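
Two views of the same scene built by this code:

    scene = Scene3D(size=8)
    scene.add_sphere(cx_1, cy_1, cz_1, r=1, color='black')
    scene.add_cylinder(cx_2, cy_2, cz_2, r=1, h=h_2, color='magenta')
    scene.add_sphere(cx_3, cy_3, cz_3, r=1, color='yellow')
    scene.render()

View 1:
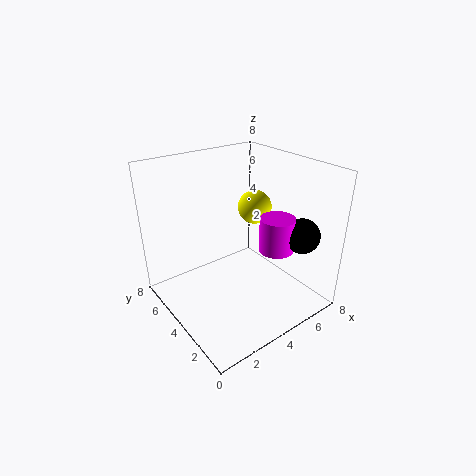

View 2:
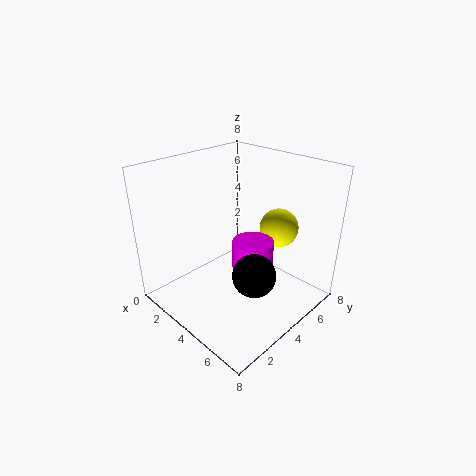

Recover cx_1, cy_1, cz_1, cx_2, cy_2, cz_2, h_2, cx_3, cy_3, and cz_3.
cx_1 = 7
cy_1 = 2
cz_1 = 4
cx_2 = 6
cy_2 = 3
cz_2 = 3
h_2 = 2
cx_3 = 6
cy_3 = 5
cz_3 = 5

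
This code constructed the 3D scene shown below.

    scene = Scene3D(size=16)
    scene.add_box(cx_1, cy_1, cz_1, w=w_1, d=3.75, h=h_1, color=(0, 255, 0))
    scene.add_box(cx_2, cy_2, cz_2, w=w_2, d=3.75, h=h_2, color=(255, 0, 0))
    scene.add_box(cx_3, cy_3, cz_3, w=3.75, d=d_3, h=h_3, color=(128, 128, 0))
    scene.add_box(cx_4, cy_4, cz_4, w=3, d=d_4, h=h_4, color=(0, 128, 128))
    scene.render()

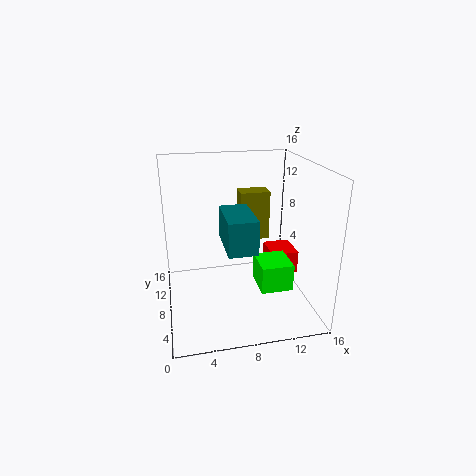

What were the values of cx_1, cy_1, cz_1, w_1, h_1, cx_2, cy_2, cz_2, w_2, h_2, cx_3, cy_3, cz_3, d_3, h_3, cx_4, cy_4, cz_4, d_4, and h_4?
cx_1 = 9.75, cy_1 = 4, cz_1 = 3, w_1 = 3.5, h_1 = 3, cx_2 = 12.25, cy_2 = 8.25, cz_2 = 2.5, w_2 = 3.25, h_2 = 2.75, cx_3 = 9.5, cy_3 = 13, cz_3 = 5.25, d_3 = 2.5, h_3 = 6.25, cx_4 = 6, cy_4 = 3, cz_4 = 8.25, d_4 = 5.5, h_4 = 3.5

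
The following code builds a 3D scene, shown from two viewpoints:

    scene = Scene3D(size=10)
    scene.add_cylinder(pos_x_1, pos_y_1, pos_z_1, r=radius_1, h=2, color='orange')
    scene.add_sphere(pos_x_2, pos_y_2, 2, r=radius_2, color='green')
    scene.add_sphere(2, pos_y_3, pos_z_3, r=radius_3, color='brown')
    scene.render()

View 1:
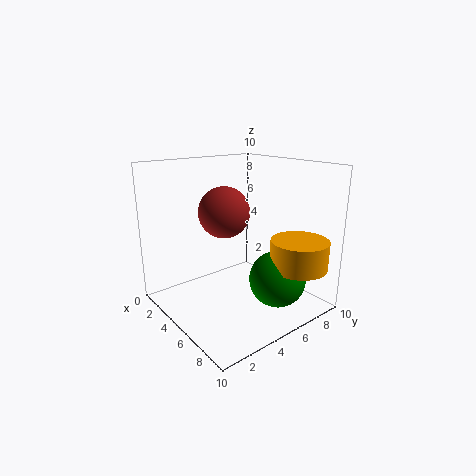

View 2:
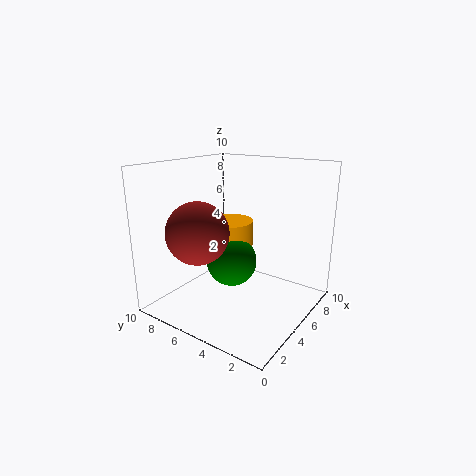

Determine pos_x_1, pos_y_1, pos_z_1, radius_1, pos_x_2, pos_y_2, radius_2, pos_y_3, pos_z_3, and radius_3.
pos_x_1 = 8
pos_y_1 = 8
pos_z_1 = 3
radius_1 = 2
pos_x_2 = 7
pos_y_2 = 7
radius_2 = 2
pos_y_3 = 6
pos_z_3 = 6
radius_3 = 2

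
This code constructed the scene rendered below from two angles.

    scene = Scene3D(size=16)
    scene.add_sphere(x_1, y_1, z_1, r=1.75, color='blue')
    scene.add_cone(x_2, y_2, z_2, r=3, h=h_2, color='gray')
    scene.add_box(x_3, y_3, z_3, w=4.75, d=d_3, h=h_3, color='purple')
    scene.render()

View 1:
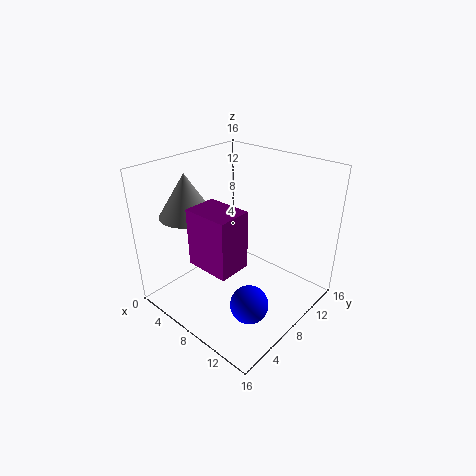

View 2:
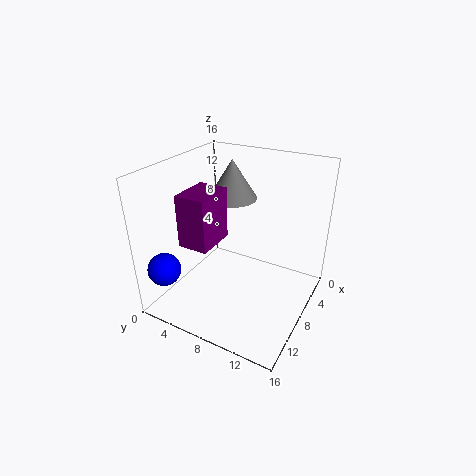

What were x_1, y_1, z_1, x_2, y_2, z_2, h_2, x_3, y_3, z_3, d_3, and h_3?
x_1 = 14.25, y_1 = 2.5, z_1 = 5.75, x_2 = 3.5, y_2 = 4.75, z_2 = 10.5, h_2 = 4.75, x_3 = 6.5, y_3 = 2.25, z_3 = 7, d_3 = 3.5, h_3 = 6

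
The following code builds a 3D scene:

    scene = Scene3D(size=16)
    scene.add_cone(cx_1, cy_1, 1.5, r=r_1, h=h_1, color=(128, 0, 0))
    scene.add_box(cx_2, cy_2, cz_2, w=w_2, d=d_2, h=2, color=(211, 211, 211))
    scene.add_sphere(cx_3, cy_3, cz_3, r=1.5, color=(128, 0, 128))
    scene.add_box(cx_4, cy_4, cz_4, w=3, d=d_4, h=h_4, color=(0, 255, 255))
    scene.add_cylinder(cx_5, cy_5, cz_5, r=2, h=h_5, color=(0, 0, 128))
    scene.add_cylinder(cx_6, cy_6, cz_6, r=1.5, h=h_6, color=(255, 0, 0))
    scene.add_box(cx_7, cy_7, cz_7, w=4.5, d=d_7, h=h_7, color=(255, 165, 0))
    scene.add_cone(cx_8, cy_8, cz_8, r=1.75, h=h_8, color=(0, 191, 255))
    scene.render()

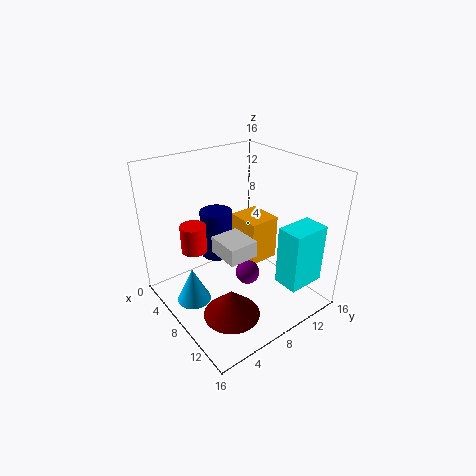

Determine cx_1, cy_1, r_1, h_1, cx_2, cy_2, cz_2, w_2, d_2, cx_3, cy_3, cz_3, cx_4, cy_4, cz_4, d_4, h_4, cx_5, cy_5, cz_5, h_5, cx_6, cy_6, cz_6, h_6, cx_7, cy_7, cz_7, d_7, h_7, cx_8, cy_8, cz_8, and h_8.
cx_1 = 11.5, cy_1 = 4.5, r_1 = 3, h_1 = 3, cx_2 = 5.25, cy_2 = 6.25, cz_2 = 5.5, w_2 = 4, d_2 = 3.5, cx_3 = 6.75, cy_3 = 10.5, cz_3 = 1.5, cx_4 = 10.75, cy_4 = 11.5, cz_4 = 2.25, d_4 = 4.5, h_4 = 7, cx_5 = 2.5, cy_5 = 8.75, cz_5 = 3, h_5 = 6, cx_6 = 3.75, cy_6 = 4.75, cz_6 = 5.5, h_6 = 3.25, cx_7 = 1.75, cy_7 = 11.75, cz_7 = 1.75, d_7 = 4, h_7 = 5.75, cx_8 = 8.5, cy_8 = 1.75, cz_8 = 3, h_8 = 3.75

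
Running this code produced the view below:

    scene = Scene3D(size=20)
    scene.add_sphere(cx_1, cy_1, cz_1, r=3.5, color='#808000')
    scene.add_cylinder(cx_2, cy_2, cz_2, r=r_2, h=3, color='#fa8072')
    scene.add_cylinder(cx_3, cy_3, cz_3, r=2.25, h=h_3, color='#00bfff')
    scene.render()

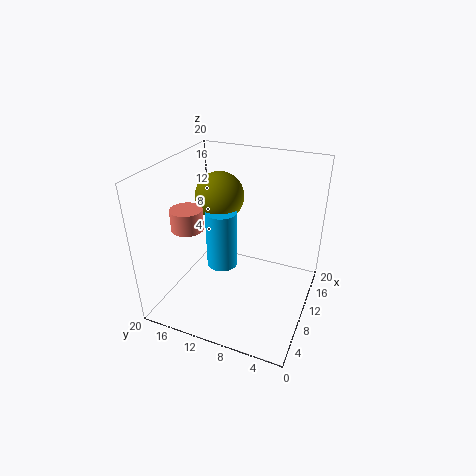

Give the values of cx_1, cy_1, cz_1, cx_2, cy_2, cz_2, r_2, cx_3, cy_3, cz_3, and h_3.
cx_1 = 12.75; cy_1 = 14; cz_1 = 14.5; cx_2 = 8; cy_2 = 16.75; cz_2 = 11; r_2 = 2.25; cx_3 = 10.5; cy_3 = 12.75; cz_3 = 4.75; h_3 = 8.5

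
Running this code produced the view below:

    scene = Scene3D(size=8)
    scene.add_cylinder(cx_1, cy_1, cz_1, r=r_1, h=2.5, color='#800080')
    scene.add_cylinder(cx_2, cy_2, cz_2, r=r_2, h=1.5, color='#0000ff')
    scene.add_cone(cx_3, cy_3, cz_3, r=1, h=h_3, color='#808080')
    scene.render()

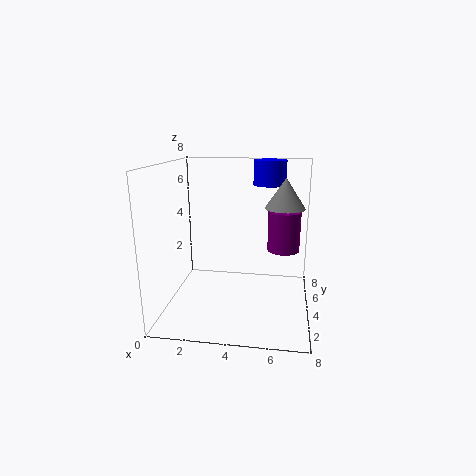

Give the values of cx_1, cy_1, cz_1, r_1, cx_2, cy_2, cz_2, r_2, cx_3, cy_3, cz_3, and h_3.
cx_1 = 6.5
cy_1 = 6.5
cz_1 = 2.5
r_1 = 1
cx_2 = 5.5
cy_2 = 7
cz_2 = 6.5
r_2 = 1
cx_3 = 6.5
cy_3 = 3
cz_3 = 6
h_3 = 1.5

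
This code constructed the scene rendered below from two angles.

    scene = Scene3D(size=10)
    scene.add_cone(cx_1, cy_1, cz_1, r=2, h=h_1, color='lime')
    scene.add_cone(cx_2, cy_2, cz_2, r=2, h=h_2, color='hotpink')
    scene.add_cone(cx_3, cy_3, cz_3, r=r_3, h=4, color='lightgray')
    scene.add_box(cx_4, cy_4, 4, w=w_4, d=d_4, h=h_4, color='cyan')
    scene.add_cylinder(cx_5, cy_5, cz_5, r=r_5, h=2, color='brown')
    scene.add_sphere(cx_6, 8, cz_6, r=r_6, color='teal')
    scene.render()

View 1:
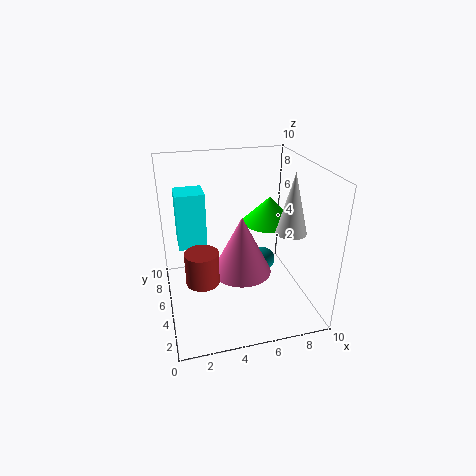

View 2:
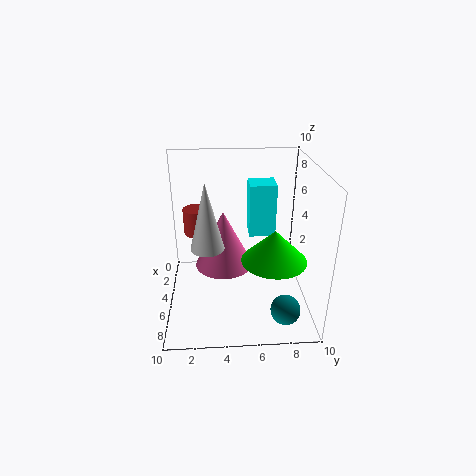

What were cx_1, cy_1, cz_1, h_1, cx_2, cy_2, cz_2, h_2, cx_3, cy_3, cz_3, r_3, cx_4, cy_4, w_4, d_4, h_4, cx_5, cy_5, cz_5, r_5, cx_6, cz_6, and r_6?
cx_1 = 8; cy_1 = 7; cz_1 = 5; h_1 = 2; cx_2 = 5; cy_2 = 4; cz_2 = 3; h_2 = 4; cx_3 = 8; cy_3 = 3; cz_3 = 6; r_3 = 1; cx_4 = 1; cy_4 = 6; w_4 = 2; d_4 = 2; h_4 = 4; cx_5 = 2; cy_5 = 2; cz_5 = 4; r_5 = 1; cx_6 = 8; cz_6 = 1; r_6 = 1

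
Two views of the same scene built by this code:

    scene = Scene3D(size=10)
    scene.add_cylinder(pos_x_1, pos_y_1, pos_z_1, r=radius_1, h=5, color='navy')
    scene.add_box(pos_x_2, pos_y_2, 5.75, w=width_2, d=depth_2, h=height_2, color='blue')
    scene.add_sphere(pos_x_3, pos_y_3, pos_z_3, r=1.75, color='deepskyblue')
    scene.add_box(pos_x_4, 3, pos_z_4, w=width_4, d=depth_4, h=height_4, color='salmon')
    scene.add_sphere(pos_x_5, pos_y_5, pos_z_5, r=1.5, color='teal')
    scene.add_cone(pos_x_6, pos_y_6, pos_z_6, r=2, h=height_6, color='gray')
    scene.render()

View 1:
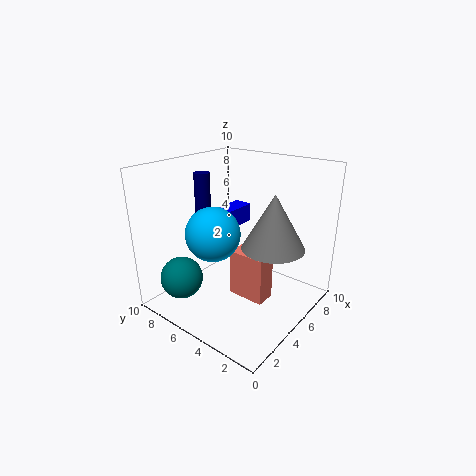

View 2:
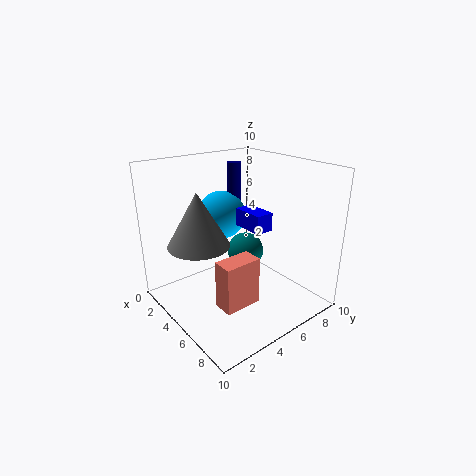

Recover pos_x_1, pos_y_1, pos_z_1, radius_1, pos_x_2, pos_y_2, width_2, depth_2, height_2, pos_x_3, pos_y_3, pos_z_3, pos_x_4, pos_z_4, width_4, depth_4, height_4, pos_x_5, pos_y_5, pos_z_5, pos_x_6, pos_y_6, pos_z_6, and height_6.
pos_x_1 = 3, pos_y_1 = 6.25, pos_z_1 = 4.75, radius_1 = 0.5, pos_x_2 = 4.5, pos_y_2 = 5.25, width_2 = 2.25, depth_2 = 1.25, height_2 = 1.25, pos_x_3 = 2.75, pos_y_3 = 5.25, pos_z_3 = 6, pos_x_4 = 5, pos_z_4 = 0.25, width_4 = 1.5, depth_4 = 2.75, height_4 = 3.5, pos_x_5 = 2.25, pos_y_5 = 8, pos_z_5 = 2, pos_x_6 = 4.75, pos_y_6 = 2, pos_z_6 = 5.25, height_6 = 3.5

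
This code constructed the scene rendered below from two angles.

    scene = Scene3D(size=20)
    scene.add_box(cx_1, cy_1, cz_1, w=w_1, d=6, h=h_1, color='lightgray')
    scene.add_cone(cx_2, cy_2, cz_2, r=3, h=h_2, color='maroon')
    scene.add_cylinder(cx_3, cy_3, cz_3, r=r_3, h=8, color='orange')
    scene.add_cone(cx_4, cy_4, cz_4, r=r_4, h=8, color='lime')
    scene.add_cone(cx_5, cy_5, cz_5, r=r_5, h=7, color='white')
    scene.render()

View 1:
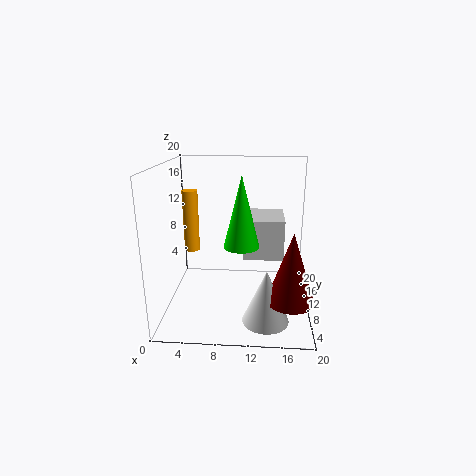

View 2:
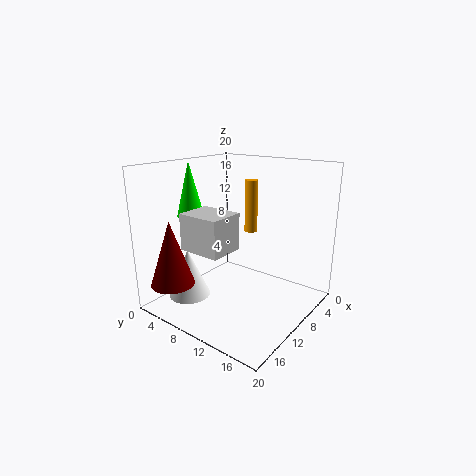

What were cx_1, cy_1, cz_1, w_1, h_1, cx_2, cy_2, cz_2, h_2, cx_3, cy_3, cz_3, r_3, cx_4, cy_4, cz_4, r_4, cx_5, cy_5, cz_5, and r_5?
cx_1 = 11, cy_1 = 5, cz_1 = 9, w_1 = 5, h_1 = 5, cx_2 = 17, cy_2 = 4, cz_2 = 4, h_2 = 9, cx_3 = 4, cy_3 = 8, cz_3 = 9, r_3 = 1, cx_4 = 11, cy_4 = 2, cz_4 = 12, r_4 = 2, cx_5 = 14, cy_5 = 4, cz_5 = 1, r_5 = 3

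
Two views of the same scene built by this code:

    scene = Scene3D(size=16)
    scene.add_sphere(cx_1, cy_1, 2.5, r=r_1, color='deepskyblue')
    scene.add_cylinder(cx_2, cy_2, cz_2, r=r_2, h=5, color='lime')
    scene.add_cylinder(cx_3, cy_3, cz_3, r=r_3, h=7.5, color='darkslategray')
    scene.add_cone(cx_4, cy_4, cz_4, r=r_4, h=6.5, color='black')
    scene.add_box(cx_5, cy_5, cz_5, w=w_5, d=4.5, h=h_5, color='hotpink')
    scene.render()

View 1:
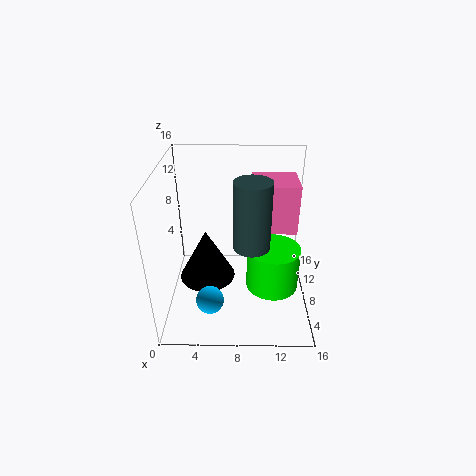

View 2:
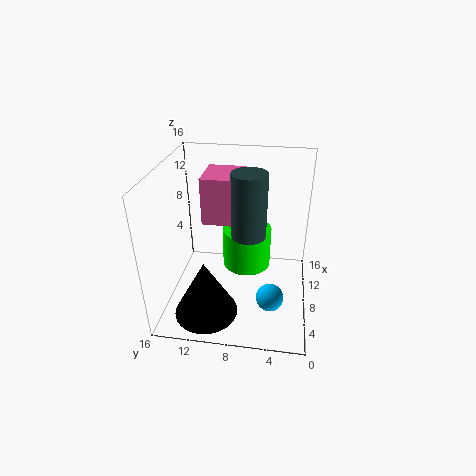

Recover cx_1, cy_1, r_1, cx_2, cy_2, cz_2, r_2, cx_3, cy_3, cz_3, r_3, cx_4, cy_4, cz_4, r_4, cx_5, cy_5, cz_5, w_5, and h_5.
cx_1 = 5, cy_1 = 4, r_1 = 1.5, cx_2 = 12, cy_2 = 7.5, cz_2 = 2, r_2 = 3, cx_3 = 9.5, cy_3 = 7, cz_3 = 7.5, r_3 = 2, cx_4 = 4, cy_4 = 11, cz_4 = 0.5, r_4 = 3.5, cx_5 = 9.5, cy_5 = 8, cz_5 = 8.5, w_5 = 5, h_5 = 5.5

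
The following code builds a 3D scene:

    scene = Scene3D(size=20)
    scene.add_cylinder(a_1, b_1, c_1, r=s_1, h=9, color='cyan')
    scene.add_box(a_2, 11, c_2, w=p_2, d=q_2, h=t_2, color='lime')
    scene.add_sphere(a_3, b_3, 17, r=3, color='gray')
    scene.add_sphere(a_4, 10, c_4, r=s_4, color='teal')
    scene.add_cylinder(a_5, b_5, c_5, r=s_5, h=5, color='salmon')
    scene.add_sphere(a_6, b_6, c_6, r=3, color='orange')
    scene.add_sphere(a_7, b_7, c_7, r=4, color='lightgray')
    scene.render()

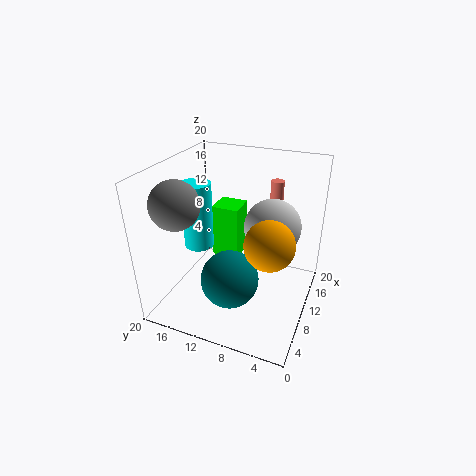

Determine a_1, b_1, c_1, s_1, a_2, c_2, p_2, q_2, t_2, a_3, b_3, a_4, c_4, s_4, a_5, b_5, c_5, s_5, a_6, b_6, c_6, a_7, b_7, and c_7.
a_1 = 8; b_1 = 15; c_1 = 9; s_1 = 2; a_2 = 12; c_2 = 5; p_2 = 4; q_2 = 4; t_2 = 8; a_3 = 3; b_3 = 15; a_4 = 7; c_4 = 5; s_4 = 4; a_5 = 18; b_5 = 7; c_5 = 11; s_5 = 1; a_6 = 5; b_6 = 4; c_6 = 13; a_7 = 13; b_7 = 6; c_7 = 11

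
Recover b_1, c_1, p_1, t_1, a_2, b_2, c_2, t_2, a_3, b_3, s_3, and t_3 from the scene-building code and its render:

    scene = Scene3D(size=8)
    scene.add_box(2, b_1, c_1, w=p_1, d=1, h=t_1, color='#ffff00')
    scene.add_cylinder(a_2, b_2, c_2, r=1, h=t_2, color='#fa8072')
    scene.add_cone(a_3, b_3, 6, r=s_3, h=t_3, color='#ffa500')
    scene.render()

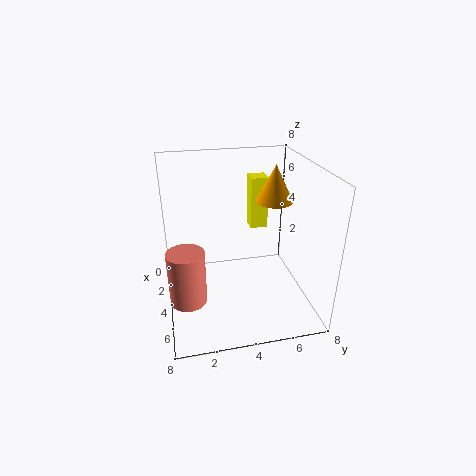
b_1 = 5, c_1 = 4, p_1 = 1, t_1 = 3, a_2 = 5, b_2 = 1, c_2 = 1, t_2 = 3, a_3 = 4, b_3 = 6, s_3 = 1, t_3 = 2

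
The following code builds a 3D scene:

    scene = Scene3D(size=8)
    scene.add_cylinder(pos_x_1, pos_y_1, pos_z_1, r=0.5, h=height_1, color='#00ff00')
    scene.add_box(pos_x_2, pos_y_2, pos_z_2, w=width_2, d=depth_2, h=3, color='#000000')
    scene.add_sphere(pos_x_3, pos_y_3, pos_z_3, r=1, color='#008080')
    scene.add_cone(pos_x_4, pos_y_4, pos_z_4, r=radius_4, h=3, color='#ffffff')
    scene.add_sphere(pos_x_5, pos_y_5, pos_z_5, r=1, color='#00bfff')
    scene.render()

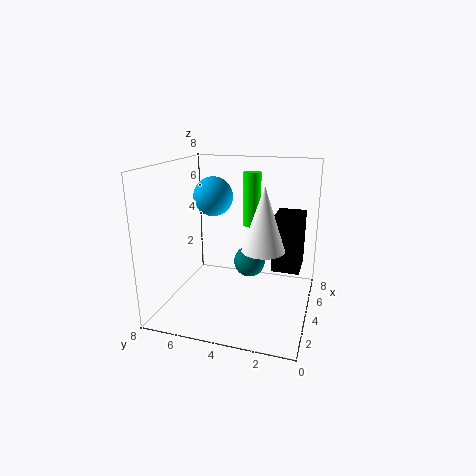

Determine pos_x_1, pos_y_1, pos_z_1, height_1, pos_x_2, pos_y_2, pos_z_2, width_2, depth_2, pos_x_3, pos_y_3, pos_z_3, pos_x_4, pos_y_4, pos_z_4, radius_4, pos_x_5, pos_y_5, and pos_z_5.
pos_x_1 = 5; pos_y_1 = 3.5; pos_z_1 = 4.5; height_1 = 3; pos_x_2 = 3.5; pos_y_2 = 0.5; pos_z_2 = 2.5; width_2 = 2; depth_2 = 1.5; pos_x_3 = 6.5; pos_y_3 = 4; pos_z_3 = 1.5; pos_x_4 = 1.5; pos_y_4 = 2; pos_z_4 = 4.5; radius_4 = 1; pos_x_5 = 3; pos_y_5 = 5; pos_z_5 = 6.5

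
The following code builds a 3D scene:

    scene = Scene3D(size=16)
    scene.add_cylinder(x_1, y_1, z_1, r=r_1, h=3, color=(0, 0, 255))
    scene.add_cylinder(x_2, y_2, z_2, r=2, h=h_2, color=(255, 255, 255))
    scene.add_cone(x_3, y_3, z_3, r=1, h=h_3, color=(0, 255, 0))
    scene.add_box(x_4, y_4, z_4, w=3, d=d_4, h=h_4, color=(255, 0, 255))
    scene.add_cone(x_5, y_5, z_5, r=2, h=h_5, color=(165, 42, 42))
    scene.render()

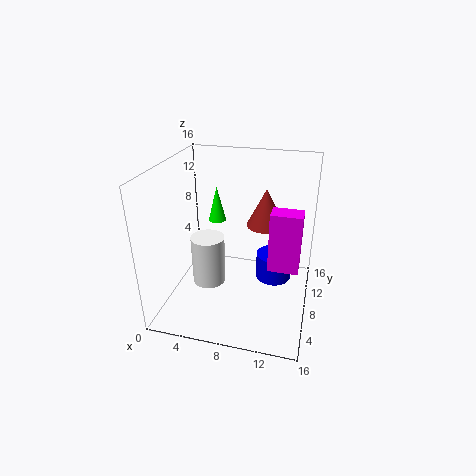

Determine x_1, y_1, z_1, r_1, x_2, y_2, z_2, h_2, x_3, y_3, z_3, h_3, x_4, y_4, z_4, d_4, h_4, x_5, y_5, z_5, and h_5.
x_1 = 12; y_1 = 9; z_1 = 3; r_1 = 2; x_2 = 4; y_2 = 9; z_2 = 1; h_2 = 6; x_3 = 5; y_3 = 10; z_3 = 9; h_3 = 4; x_4 = 12; y_4 = 4; z_4 = 7; d_4 = 2; h_4 = 6; x_5 = 11; y_5 = 8; z_5 = 10; h_5 = 4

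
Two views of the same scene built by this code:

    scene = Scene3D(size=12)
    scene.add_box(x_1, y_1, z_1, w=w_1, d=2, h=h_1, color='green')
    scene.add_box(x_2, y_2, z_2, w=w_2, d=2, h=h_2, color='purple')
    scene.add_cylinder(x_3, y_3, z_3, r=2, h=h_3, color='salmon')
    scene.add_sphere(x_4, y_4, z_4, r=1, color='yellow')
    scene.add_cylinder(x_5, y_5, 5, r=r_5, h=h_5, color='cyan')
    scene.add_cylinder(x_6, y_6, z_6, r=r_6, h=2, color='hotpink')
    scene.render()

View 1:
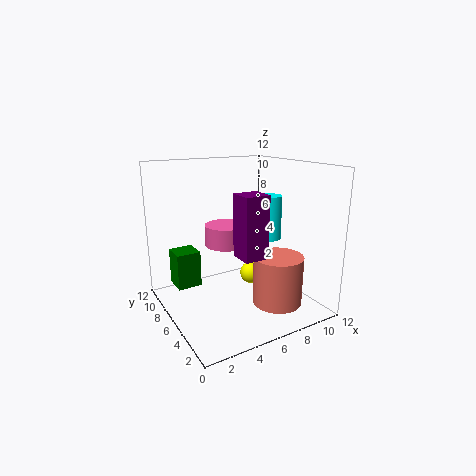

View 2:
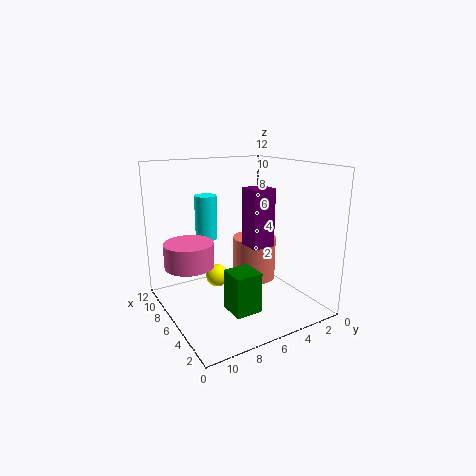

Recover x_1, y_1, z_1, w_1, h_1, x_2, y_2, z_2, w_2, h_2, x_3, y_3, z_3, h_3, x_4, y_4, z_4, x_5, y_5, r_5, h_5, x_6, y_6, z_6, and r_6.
x_1 = 1, y_1 = 7, z_1 = 2, w_1 = 2, h_1 = 3, x_2 = 5, y_2 = 3, z_2 = 5, w_2 = 2, h_2 = 5, x_3 = 8, y_3 = 3, z_3 = 1, h_3 = 4, x_4 = 8, y_4 = 7, z_4 = 2, x_5 = 10, y_5 = 7, r_5 = 1, h_5 = 4, x_6 = 7, y_6 = 10, z_6 = 4, r_6 = 2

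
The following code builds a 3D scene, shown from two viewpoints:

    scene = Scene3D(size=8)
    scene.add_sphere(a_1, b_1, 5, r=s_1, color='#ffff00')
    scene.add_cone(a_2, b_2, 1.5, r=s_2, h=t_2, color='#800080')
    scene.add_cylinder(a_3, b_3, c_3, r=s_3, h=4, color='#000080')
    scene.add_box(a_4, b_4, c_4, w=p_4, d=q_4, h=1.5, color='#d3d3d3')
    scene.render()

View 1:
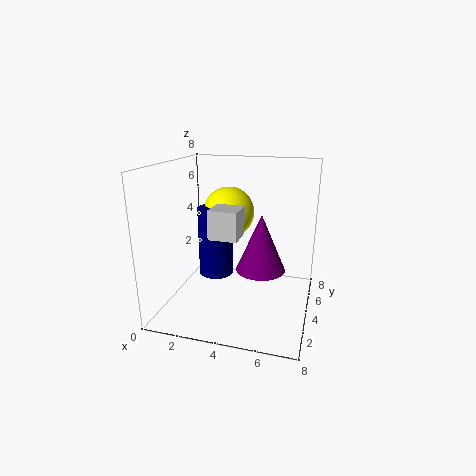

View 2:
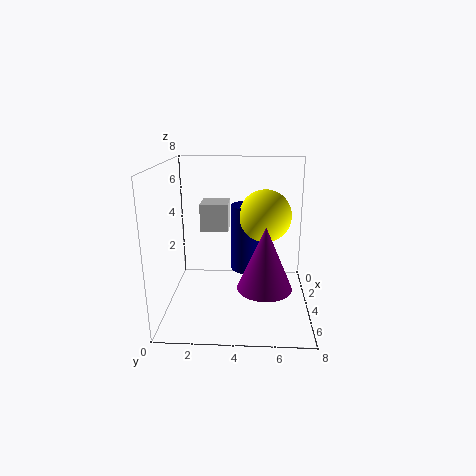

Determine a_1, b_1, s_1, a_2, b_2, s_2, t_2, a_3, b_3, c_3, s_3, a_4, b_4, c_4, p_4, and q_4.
a_1 = 3, b_1 = 5.5, s_1 = 1.5, a_2 = 5, b_2 = 5.5, s_2 = 1.5, t_2 = 3.5, a_3 = 2.5, b_3 = 4.5, c_3 = 1.5, s_3 = 1, a_4 = 3, b_4 = 2, c_4 = 4.5, p_4 = 1.5, q_4 = 1.5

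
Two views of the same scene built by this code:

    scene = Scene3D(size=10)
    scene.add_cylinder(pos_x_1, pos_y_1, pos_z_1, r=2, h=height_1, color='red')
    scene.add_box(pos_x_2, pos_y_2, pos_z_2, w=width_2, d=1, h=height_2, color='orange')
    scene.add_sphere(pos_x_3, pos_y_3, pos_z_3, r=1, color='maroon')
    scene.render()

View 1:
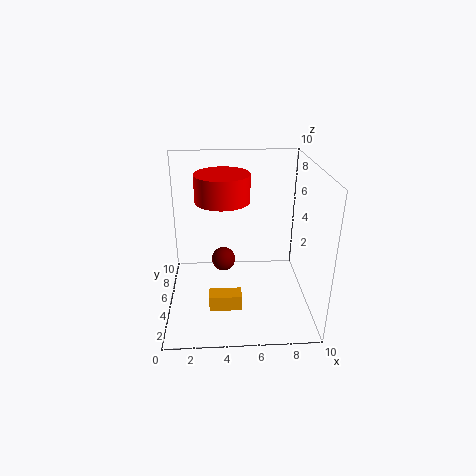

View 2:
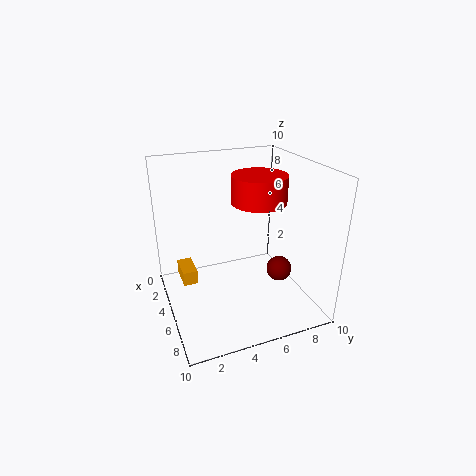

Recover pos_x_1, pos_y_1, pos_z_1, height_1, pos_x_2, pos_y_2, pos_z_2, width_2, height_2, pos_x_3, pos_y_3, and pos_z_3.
pos_x_1 = 4
pos_y_1 = 7
pos_z_1 = 7
height_1 = 2
pos_x_2 = 3
pos_y_2 = 1
pos_z_2 = 2
width_2 = 2
height_2 = 1
pos_x_3 = 4
pos_y_3 = 9
pos_z_3 = 1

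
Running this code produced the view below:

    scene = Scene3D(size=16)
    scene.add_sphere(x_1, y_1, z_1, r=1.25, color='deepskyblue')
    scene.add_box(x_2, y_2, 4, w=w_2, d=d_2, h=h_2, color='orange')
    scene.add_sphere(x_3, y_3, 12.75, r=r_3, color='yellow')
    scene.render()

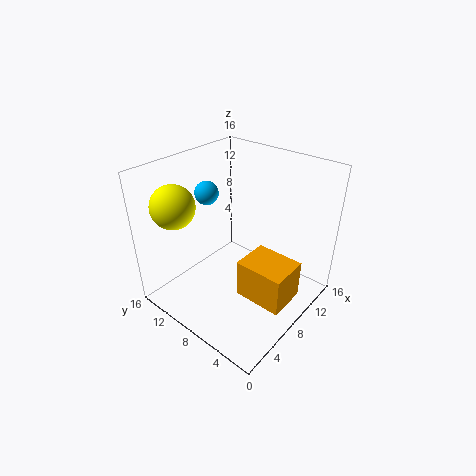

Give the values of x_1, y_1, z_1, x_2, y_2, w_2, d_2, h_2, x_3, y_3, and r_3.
x_1 = 6.25
y_1 = 10.75
z_1 = 13.25
x_2 = 4.5
y_2 = 0.25
w_2 = 4
d_2 = 5
h_2 = 4
x_3 = 2.5
y_3 = 11.75
r_3 = 2.25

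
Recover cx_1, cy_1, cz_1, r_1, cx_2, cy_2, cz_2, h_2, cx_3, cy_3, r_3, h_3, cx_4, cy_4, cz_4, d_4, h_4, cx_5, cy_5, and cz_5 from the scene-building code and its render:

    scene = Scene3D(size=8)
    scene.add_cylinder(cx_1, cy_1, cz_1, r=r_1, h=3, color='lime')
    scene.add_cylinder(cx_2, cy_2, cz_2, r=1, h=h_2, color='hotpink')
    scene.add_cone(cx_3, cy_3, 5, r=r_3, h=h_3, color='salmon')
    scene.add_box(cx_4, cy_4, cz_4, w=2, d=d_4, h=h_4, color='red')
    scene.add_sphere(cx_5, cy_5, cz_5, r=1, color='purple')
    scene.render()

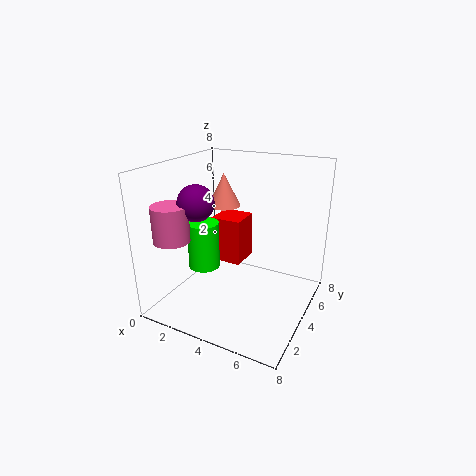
cx_1 = 1; cy_1 = 5; cz_1 = 1; r_1 = 1; cx_2 = 1; cy_2 = 2; cz_2 = 4; h_2 = 2; cx_3 = 2; cy_3 = 6; r_3 = 1; h_3 = 2; cx_4 = 1; cy_4 = 6; cz_4 = 1; d_4 = 2; h_4 = 3; cx_5 = 2; cy_5 = 3; cz_5 = 6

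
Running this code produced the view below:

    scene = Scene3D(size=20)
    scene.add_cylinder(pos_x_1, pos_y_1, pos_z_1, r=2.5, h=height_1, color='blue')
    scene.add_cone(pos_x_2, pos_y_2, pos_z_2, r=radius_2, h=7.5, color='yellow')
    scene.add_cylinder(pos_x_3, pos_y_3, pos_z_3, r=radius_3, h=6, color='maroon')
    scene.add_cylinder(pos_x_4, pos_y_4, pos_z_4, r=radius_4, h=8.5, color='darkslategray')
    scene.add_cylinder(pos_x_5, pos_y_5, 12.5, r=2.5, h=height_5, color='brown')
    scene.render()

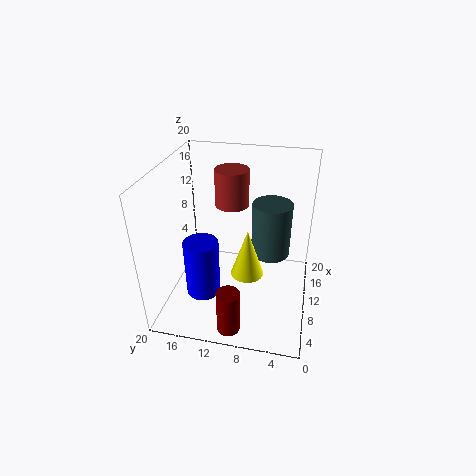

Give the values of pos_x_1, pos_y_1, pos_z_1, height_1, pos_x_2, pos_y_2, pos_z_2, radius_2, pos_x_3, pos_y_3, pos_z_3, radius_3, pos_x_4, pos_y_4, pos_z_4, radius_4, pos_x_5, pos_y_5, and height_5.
pos_x_1 = 8.5
pos_y_1 = 15
pos_z_1 = 1
height_1 = 8.5
pos_x_2 = 12
pos_y_2 = 9
pos_z_2 = 2.5
radius_2 = 2.5
pos_x_3 = 2
pos_y_3 = 9.5
pos_z_3 = 1
radius_3 = 1.5
pos_x_4 = 15.5
pos_y_4 = 6
pos_z_4 = 4.5
radius_4 = 3
pos_x_5 = 15
pos_y_5 = 12
height_5 = 5.5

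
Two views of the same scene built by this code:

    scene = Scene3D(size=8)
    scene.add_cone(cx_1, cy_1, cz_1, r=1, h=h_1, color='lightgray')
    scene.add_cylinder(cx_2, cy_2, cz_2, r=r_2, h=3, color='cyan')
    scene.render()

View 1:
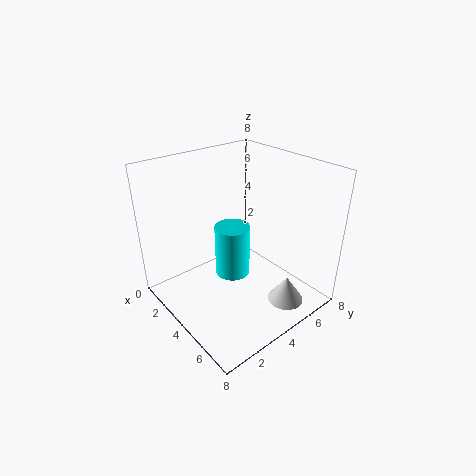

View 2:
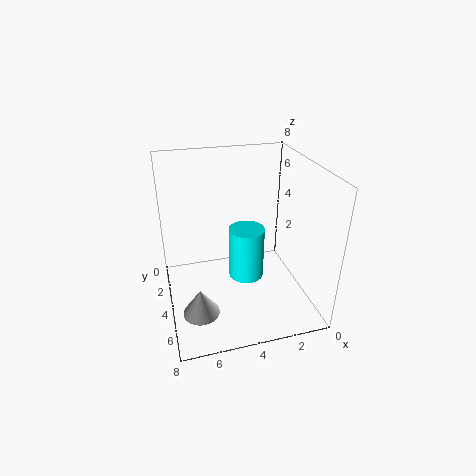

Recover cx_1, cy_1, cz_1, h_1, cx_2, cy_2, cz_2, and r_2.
cx_1 = 6.5, cy_1 = 5.5, cz_1 = 0.5, h_1 = 1.5, cx_2 = 3.5, cy_2 = 4, cz_2 = 1.5, r_2 = 1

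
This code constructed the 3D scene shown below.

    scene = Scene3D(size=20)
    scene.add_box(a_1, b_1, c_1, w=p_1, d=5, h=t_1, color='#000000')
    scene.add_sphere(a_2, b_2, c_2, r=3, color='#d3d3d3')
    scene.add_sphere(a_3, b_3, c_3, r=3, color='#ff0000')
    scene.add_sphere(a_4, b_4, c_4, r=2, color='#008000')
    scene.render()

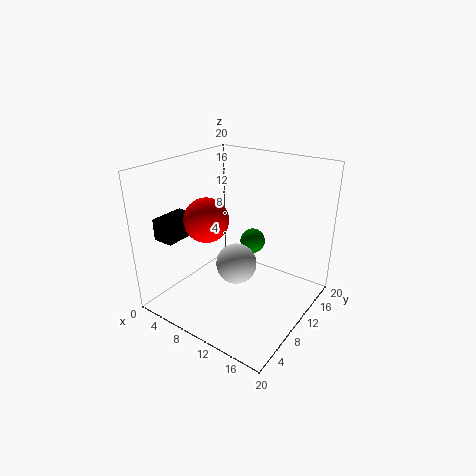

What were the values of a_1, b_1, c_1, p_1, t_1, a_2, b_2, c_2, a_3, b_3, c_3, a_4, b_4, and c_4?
a_1 = 1
b_1 = 3
c_1 = 10
p_1 = 3
t_1 = 3
a_2 = 9
b_2 = 11
c_2 = 5
a_3 = 7
b_3 = 7
c_3 = 13
a_4 = 8
b_4 = 17
c_4 = 6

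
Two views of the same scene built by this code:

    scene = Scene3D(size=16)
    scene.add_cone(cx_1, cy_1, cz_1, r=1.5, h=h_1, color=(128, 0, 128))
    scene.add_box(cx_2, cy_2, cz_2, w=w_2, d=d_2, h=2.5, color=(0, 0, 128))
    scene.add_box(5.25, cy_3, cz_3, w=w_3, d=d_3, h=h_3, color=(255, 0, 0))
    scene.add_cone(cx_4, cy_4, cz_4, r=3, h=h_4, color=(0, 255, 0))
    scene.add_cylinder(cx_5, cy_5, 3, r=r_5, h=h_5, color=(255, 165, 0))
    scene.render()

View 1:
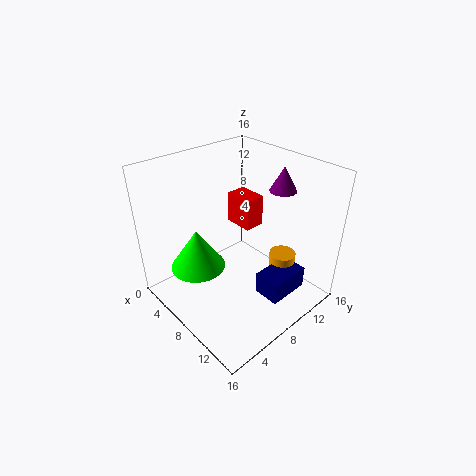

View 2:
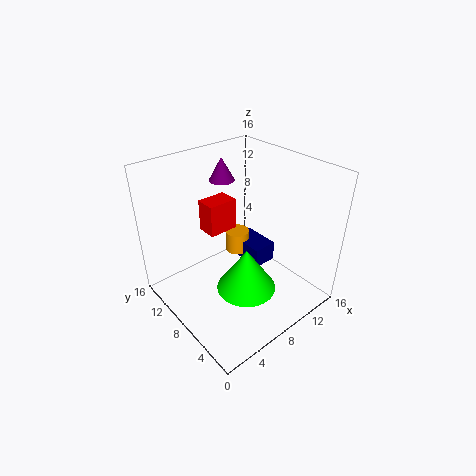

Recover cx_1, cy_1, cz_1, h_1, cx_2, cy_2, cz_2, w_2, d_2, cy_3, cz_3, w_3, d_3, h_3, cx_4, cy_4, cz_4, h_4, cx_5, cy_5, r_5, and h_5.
cx_1 = 9.75; cy_1 = 13; cz_1 = 12.75; h_1 = 2.75; cx_2 = 11; cy_2 = 8; cz_2 = 2.25; w_2 = 3; d_2 = 4.75; cy_3 = 9; cz_3 = 8.75; w_3 = 3.25; d_3 = 2.25; h_3 = 3.5; cx_4 = 5.75; cy_4 = 4; cz_4 = 5; h_4 = 4.5; cx_5 = 11.25; cy_5 = 12; r_5 = 1.5; h_5 = 2.75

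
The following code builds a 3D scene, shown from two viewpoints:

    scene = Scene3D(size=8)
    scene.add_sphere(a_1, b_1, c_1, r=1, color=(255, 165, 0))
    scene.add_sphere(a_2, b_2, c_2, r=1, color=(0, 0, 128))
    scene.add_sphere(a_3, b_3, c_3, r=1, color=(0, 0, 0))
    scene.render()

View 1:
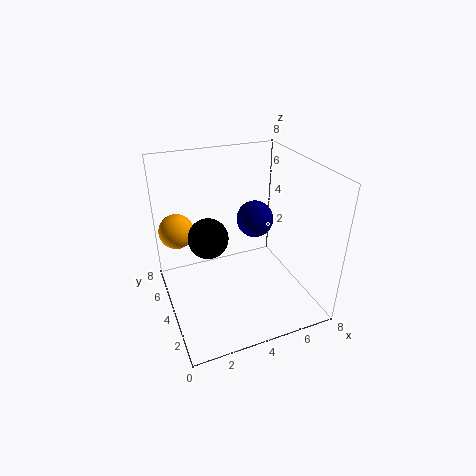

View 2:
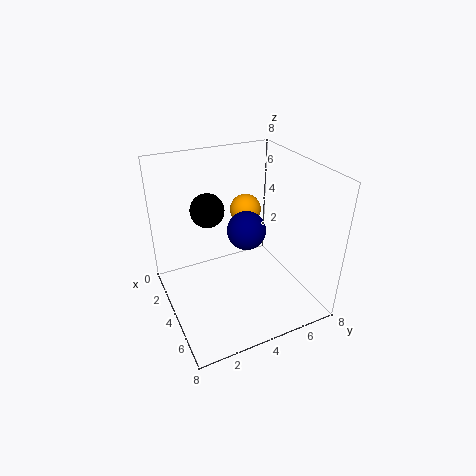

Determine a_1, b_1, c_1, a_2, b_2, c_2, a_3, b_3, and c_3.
a_1 = 1
b_1 = 6
c_1 = 4
a_2 = 5
b_2 = 4
c_2 = 5
a_3 = 2
b_3 = 3
c_3 = 5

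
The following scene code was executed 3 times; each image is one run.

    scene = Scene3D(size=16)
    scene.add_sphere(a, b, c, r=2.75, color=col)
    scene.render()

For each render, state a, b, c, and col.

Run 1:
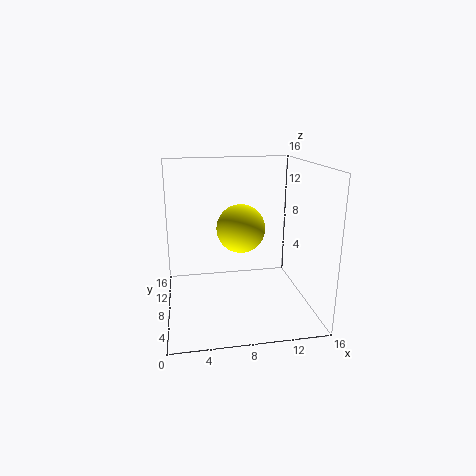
a = 8.5
b = 9
c = 8.75
col = 'yellow'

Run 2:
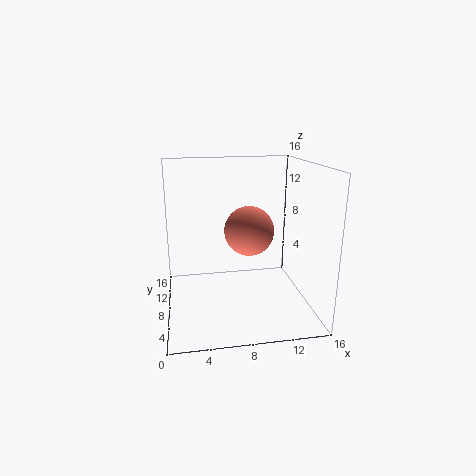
a = 9.25
b = 8
c = 8.75
col = 'salmon'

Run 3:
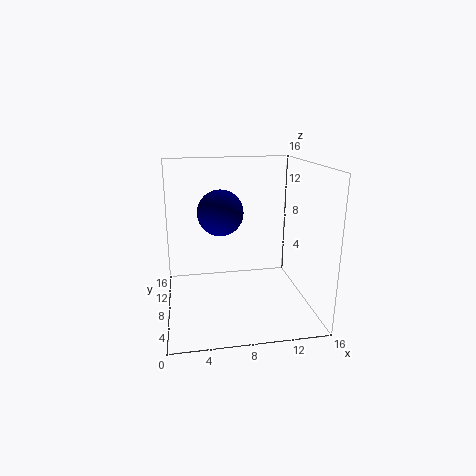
a = 6.5
b = 11.5
c = 10
col = 'navy'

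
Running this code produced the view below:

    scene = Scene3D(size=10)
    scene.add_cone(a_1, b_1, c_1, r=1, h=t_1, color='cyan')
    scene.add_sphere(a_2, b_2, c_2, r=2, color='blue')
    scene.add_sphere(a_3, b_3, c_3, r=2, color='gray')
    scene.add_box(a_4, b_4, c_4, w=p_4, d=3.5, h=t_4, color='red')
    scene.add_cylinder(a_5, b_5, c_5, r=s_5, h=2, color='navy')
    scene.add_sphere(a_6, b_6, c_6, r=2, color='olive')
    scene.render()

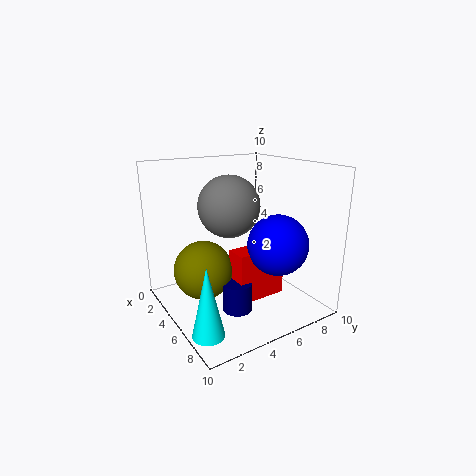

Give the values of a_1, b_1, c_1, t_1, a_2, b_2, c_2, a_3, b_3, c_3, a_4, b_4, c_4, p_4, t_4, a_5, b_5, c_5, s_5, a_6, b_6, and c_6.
a_1 = 8
b_1 = 1
c_1 = 0.5
t_1 = 4.5
a_2 = 7.5
b_2 = 6.5
c_2 = 5
a_3 = 5.5
b_3 = 4
c_3 = 7.5
a_4 = 5.5
b_4 = 4
c_4 = 1
p_4 = 1.5
t_4 = 3.5
a_5 = 6.5
b_5 = 4
c_5 = 0.5
s_5 = 1
a_6 = 4.5
b_6 = 2.5
c_6 = 3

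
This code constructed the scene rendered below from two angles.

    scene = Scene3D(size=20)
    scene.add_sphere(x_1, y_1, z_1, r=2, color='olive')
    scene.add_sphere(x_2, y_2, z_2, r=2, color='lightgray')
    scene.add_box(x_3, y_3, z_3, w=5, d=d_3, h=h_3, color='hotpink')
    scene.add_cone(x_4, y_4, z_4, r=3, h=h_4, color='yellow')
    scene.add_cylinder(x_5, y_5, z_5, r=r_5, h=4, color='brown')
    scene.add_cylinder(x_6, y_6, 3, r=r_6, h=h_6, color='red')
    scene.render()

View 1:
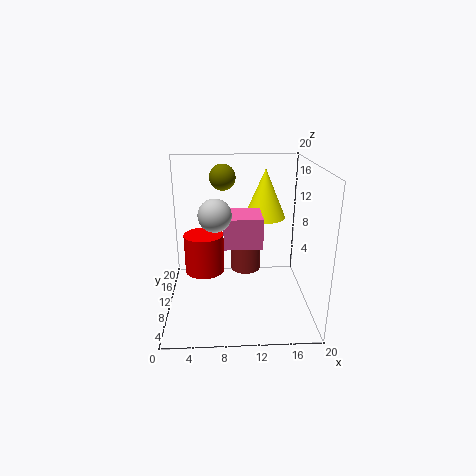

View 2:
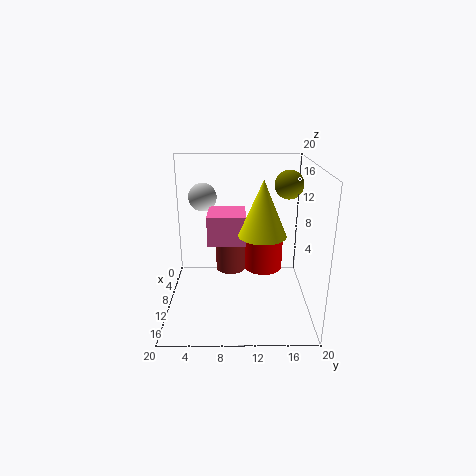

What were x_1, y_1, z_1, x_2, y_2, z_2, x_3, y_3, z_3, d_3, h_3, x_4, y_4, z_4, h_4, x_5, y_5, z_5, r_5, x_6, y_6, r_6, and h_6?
x_1 = 8
y_1 = 17
z_1 = 17
x_2 = 7
y_2 = 5
z_2 = 15
x_3 = 8
y_3 = 6
z_3 = 10
d_3 = 5
h_3 = 4
x_4 = 14
y_4 = 13
z_4 = 12
h_4 = 7
x_5 = 11
y_5 = 9
z_5 = 6
r_5 = 2
x_6 = 5
y_6 = 14
r_6 = 3
h_6 = 6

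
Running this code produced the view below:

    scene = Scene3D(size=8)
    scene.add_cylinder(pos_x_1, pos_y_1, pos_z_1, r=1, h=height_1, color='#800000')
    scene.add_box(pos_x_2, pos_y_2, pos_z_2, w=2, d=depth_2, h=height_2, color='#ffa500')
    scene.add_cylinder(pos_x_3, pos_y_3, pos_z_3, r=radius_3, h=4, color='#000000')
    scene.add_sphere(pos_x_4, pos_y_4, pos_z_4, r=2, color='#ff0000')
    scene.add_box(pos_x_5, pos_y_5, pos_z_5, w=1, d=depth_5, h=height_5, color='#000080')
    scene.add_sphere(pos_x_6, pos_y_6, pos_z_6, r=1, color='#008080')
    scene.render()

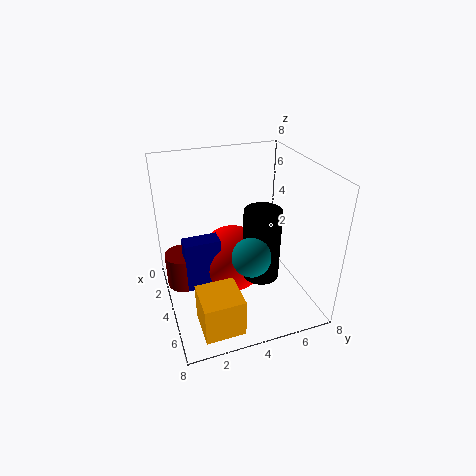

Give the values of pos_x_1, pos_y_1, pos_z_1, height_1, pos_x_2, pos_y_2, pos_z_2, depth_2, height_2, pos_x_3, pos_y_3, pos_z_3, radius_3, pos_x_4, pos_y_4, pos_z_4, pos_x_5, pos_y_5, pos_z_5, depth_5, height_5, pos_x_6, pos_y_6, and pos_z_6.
pos_x_1 = 3; pos_y_1 = 1; pos_z_1 = 1; height_1 = 2; pos_x_2 = 6; pos_y_2 = 1; pos_z_2 = 1; depth_2 = 2; height_2 = 2; pos_x_3 = 5; pos_y_3 = 5; pos_z_3 = 2; radius_3 = 1; pos_x_4 = 3; pos_y_4 = 4; pos_z_4 = 2; pos_x_5 = 3; pos_y_5 = 1; pos_z_5 = 1; depth_5 = 2; height_5 = 3; pos_x_6 = 6; pos_y_6 = 4; pos_z_6 = 4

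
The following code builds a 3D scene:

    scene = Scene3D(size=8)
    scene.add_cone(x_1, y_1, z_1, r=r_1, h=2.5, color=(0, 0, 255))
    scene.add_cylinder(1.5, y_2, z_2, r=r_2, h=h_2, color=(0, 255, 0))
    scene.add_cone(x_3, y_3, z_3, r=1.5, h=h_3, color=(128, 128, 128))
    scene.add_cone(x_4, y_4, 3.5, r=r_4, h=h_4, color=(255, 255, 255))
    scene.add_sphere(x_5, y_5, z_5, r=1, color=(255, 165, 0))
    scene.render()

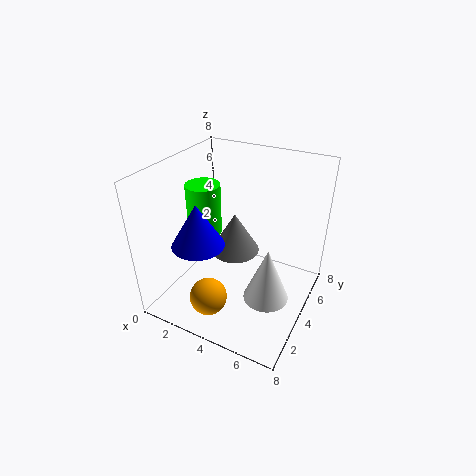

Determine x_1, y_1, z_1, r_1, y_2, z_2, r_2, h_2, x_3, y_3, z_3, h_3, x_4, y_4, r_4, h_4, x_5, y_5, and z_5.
x_1 = 2; y_1 = 3; z_1 = 3.5; r_1 = 1.5; y_2 = 4.5; z_2 = 3.5; r_2 = 1; h_2 = 3; x_3 = 3; y_3 = 5.5; z_3 = 2; h_3 = 2.5; x_4 = 7; y_4 = 1; r_4 = 1; h_4 = 2.5; x_5 = 3.5; y_5 = 1.5; z_5 = 1.5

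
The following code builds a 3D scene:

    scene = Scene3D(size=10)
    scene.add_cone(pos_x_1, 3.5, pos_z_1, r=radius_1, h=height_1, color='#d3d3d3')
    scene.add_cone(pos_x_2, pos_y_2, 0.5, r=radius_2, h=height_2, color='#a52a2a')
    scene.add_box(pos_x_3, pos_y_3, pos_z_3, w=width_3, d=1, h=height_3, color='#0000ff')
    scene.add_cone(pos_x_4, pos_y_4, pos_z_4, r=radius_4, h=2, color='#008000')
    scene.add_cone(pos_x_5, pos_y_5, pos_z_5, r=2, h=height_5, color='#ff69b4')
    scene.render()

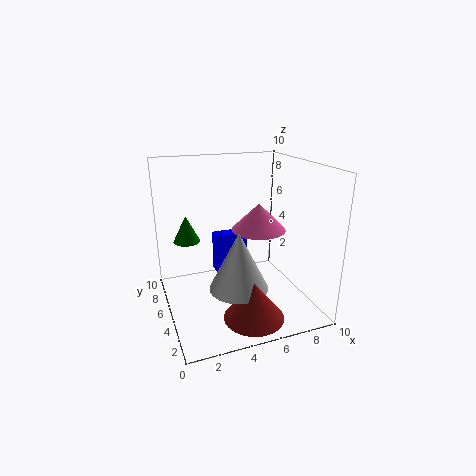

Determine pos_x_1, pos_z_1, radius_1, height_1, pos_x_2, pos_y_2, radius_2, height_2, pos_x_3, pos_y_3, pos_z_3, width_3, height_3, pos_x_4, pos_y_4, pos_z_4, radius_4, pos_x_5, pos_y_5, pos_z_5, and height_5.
pos_x_1 = 4.5; pos_z_1 = 2; radius_1 = 2; height_1 = 4; pos_x_2 = 5; pos_y_2 = 2; radius_2 = 2; height_2 = 2.5; pos_x_3 = 4; pos_y_3 = 7; pos_z_3 = 1.5; width_3 = 2.5; height_3 = 3; pos_x_4 = 2; pos_y_4 = 8; pos_z_4 = 4; radius_4 = 1; pos_x_5 = 7; pos_y_5 = 6; pos_z_5 = 5; height_5 = 2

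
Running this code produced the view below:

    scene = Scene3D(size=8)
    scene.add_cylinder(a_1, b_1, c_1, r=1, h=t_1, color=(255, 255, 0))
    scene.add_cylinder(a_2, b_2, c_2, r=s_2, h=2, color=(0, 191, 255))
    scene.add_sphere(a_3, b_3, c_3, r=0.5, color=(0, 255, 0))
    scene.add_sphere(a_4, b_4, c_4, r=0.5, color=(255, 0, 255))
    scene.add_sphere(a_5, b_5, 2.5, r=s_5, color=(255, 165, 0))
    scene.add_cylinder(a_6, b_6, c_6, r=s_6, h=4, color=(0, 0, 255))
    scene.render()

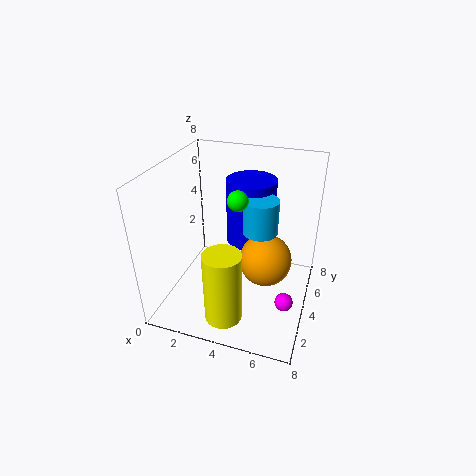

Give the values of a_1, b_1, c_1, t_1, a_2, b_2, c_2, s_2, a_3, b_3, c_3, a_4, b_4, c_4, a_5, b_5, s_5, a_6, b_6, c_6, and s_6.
a_1 = 4
b_1 = 1.5
c_1 = 0.5
t_1 = 4
a_2 = 5
b_2 = 5
c_2 = 4
s_2 = 1
a_3 = 4.5
b_3 = 2.5
c_3 = 7
a_4 = 7
b_4 = 3
c_4 = 1
a_5 = 5.5
b_5 = 4.5
s_5 = 1.5
a_6 = 4
b_6 = 6.5
c_6 = 2.5
s_6 = 1.5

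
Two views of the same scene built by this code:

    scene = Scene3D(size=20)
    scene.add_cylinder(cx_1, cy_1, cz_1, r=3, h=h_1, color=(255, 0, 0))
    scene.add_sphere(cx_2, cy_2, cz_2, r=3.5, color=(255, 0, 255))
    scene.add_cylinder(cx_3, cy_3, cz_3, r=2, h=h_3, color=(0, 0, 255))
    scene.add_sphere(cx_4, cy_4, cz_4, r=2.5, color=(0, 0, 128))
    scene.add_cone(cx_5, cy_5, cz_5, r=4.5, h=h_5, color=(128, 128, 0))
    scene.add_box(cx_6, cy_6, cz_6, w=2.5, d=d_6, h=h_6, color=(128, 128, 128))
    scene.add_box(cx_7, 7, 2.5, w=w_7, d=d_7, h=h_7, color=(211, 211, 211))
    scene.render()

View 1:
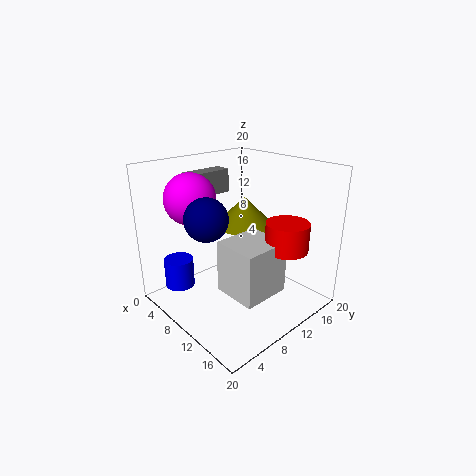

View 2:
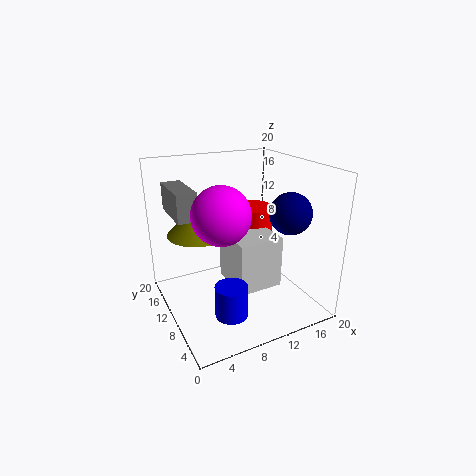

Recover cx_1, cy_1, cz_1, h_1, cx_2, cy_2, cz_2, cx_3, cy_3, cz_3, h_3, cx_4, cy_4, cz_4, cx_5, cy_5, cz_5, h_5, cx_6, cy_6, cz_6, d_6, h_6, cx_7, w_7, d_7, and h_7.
cx_1 = 15, cy_1 = 14.5, cz_1 = 8.5, h_1 = 4, cx_2 = 5.5, cy_2 = 5.5, cz_2 = 15.5, cx_3 = 5.5, cy_3 = 3, cz_3 = 3.5, h_3 = 4, cx_4 = 13, cy_4 = 2.5, cz_4 = 15.5, cx_5 = 6, cy_5 = 15, cz_5 = 9.5, h_5 = 4.5, cx_6 = 1, cy_6 = 7.5, cz_6 = 14.5, d_6 = 6.5, h_6 = 3.5, cx_7 = 9, w_7 = 6.5, d_7 = 7, h_7 = 7.5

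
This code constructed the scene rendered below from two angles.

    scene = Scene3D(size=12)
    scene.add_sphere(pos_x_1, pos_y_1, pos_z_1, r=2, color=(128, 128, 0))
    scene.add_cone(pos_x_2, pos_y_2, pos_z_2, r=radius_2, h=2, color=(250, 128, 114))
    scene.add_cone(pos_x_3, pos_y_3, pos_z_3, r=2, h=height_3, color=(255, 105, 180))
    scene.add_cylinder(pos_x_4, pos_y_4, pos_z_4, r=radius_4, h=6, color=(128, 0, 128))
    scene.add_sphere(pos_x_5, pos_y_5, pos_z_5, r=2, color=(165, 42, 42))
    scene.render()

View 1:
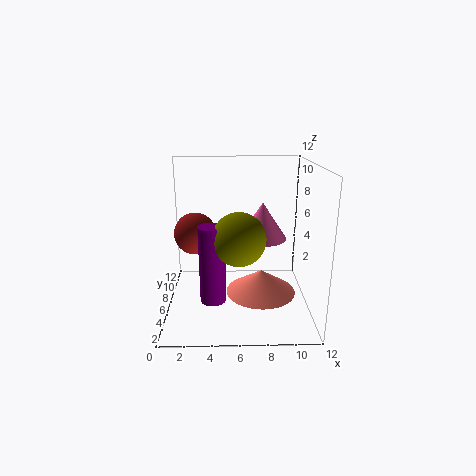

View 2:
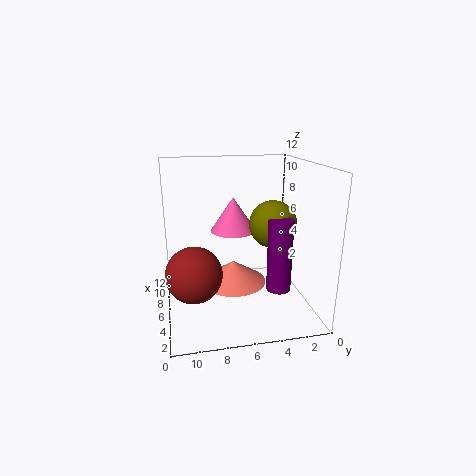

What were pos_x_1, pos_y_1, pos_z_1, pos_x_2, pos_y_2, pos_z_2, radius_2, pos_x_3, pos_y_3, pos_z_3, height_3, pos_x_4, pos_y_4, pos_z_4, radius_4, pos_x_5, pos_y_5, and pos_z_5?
pos_x_1 = 6
pos_y_1 = 3
pos_z_1 = 7
pos_x_2 = 8
pos_y_2 = 6
pos_z_2 = 1
radius_2 = 3
pos_x_3 = 8
pos_y_3 = 6
pos_z_3 = 6
height_3 = 3
pos_x_4 = 4
pos_y_4 = 3
pos_z_4 = 2
radius_4 = 1
pos_x_5 = 2
pos_y_5 = 10
pos_z_5 = 5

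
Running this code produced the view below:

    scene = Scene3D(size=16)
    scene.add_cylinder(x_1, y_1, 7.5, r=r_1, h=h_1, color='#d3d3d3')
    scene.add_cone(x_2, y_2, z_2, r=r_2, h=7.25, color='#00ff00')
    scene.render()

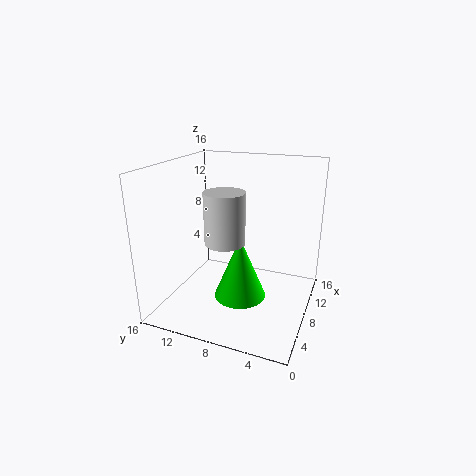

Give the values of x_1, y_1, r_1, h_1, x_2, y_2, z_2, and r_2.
x_1 = 7.25, y_1 = 9.25, r_1 = 2.25, h_1 = 5.75, x_2 = 8, y_2 = 7.75, z_2 = 0.75, r_2 = 3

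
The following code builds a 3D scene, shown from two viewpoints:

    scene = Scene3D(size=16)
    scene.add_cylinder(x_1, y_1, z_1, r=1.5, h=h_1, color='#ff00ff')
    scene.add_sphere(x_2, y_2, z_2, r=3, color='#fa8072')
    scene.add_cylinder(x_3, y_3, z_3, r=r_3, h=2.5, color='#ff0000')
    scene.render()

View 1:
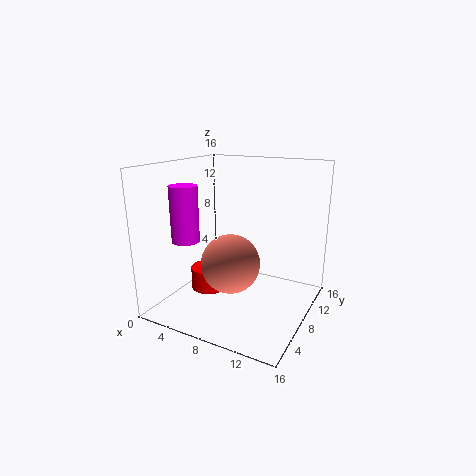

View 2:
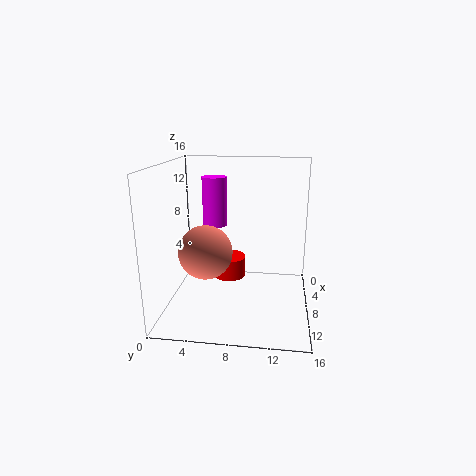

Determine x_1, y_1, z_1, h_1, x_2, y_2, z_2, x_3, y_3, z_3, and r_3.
x_1 = 3.5; y_1 = 4.5; z_1 = 8; h_1 = 6; x_2 = 9; y_2 = 4.5; z_2 = 6.5; x_3 = 5; y_3 = 6.5; z_3 = 2; r_3 = 2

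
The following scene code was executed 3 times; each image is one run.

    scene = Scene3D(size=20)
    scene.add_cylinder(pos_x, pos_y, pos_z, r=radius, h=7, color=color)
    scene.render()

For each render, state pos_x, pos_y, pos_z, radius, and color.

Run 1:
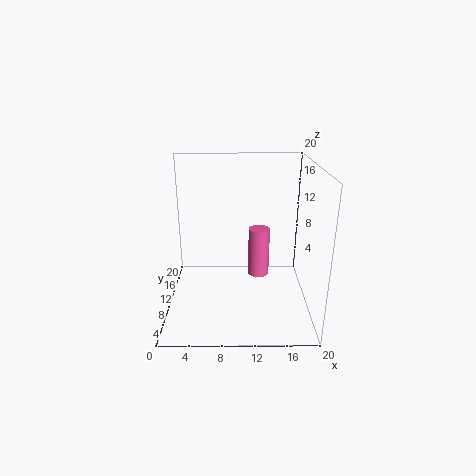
pos_x = 13; pos_y = 11; pos_z = 4; radius = 1.5; color = 'hotpink'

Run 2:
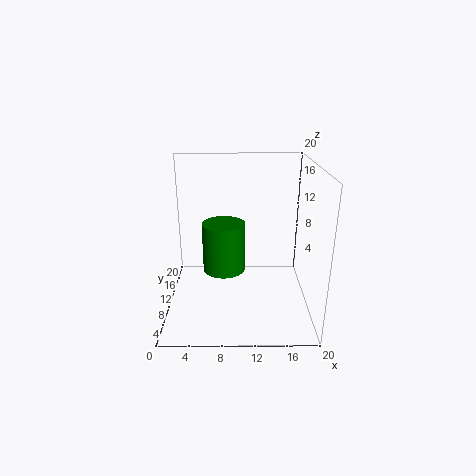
pos_x = 8; pos_y = 10.5; pos_z = 5; radius = 3; color = 'green'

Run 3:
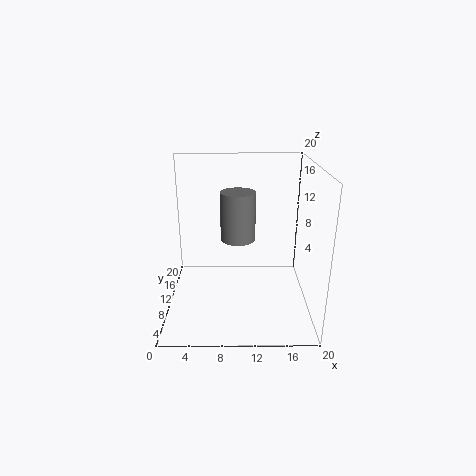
pos_x = 10; pos_y = 12; pos_z = 9; radius = 2.5; color = 'gray'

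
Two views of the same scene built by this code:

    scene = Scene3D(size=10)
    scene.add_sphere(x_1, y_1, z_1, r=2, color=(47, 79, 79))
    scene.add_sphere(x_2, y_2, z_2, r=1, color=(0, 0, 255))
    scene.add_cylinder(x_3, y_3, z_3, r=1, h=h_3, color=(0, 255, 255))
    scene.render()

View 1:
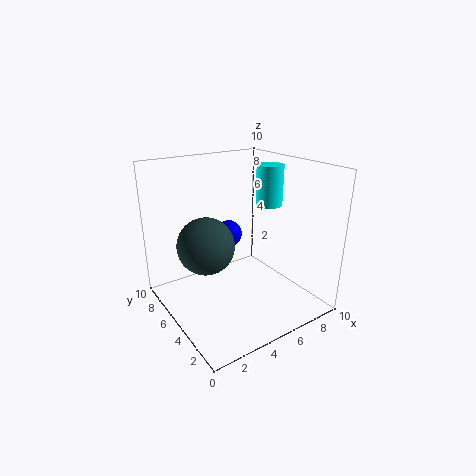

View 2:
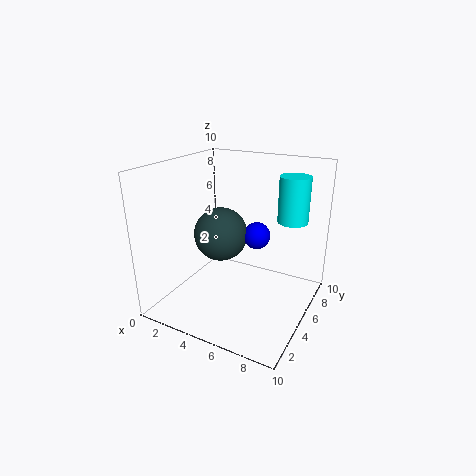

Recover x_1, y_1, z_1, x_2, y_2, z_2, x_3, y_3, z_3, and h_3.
x_1 = 3
y_1 = 6
z_1 = 4.5
x_2 = 5.5
y_2 = 7
z_2 = 4.5
x_3 = 8.5
y_3 = 6
z_3 = 6.5
h_3 = 3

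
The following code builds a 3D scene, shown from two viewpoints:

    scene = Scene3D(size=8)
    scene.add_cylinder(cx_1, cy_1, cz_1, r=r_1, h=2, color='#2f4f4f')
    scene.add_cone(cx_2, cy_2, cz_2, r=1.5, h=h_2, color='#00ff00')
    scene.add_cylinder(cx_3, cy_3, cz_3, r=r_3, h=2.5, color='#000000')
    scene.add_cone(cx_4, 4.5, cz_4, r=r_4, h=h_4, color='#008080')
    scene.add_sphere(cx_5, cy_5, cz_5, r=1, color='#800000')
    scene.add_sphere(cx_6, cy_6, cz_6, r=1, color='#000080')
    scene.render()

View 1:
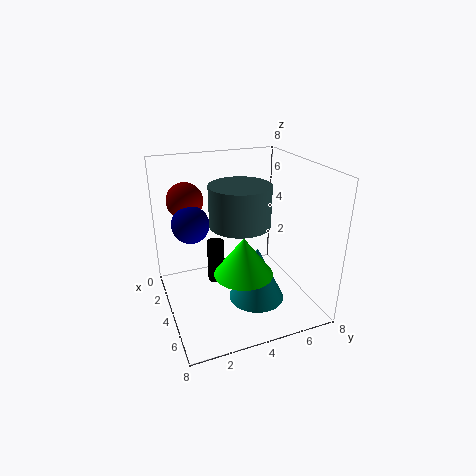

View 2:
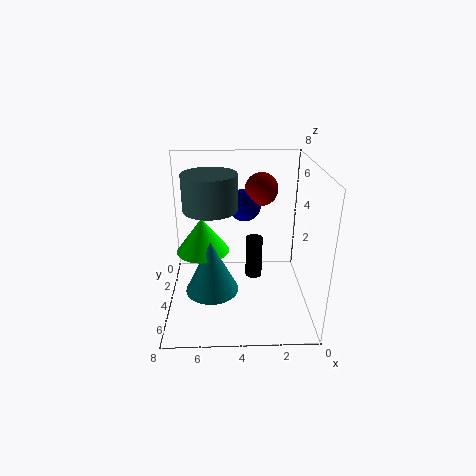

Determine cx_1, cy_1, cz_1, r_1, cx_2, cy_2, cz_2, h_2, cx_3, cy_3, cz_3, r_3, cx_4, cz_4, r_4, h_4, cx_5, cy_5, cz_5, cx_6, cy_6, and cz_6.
cx_1 = 5.5
cy_1 = 3.5
cz_1 = 5.5
r_1 = 1.5
cx_2 = 6
cy_2 = 3.5
cz_2 = 3
h_2 = 2
cx_3 = 3
cy_3 = 3
cz_3 = 1
r_3 = 0.5
cx_4 = 5.5
cz_4 = 1
r_4 = 1.5
h_4 = 3
cx_5 = 2.5
cy_5 = 1.5
cz_5 = 6
cx_6 = 3.5
cy_6 = 1.5
cz_6 = 5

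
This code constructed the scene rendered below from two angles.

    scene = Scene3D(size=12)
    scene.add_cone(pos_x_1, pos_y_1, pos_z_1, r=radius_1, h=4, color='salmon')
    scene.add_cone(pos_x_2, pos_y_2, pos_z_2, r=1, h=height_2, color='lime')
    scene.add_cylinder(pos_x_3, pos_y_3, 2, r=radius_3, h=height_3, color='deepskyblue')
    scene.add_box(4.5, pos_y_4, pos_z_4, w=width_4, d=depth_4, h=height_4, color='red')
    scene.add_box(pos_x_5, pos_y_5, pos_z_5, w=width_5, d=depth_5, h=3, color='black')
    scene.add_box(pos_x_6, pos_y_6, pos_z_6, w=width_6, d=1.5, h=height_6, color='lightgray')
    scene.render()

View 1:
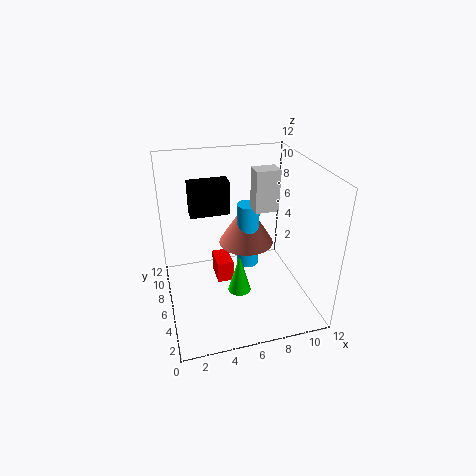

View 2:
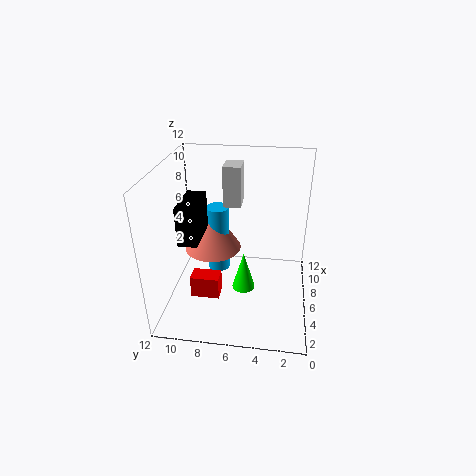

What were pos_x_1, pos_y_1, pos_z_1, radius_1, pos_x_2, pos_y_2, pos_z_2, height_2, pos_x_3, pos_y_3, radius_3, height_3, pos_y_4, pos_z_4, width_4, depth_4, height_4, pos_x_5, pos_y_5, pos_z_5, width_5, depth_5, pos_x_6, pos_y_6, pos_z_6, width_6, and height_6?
pos_x_1 = 7.5; pos_y_1 = 8.5; pos_z_1 = 4; radius_1 = 2.5; pos_x_2 = 6; pos_y_2 = 5.5; pos_z_2 = 1; height_2 = 3.5; pos_x_3 = 7.5; pos_y_3 = 8; radius_3 = 1; height_3 = 6; pos_y_4 = 7.5; pos_z_4 = 0.5; width_4 = 1.5; depth_4 = 2.5; height_4 = 2; pos_x_5 = 2.5; pos_y_5 = 8.5; pos_z_5 = 7; width_5 = 3.5; depth_5 = 1.5; pos_x_6 = 7.5; pos_y_6 = 6; pos_z_6 = 8; width_6 = 2; height_6 = 3.5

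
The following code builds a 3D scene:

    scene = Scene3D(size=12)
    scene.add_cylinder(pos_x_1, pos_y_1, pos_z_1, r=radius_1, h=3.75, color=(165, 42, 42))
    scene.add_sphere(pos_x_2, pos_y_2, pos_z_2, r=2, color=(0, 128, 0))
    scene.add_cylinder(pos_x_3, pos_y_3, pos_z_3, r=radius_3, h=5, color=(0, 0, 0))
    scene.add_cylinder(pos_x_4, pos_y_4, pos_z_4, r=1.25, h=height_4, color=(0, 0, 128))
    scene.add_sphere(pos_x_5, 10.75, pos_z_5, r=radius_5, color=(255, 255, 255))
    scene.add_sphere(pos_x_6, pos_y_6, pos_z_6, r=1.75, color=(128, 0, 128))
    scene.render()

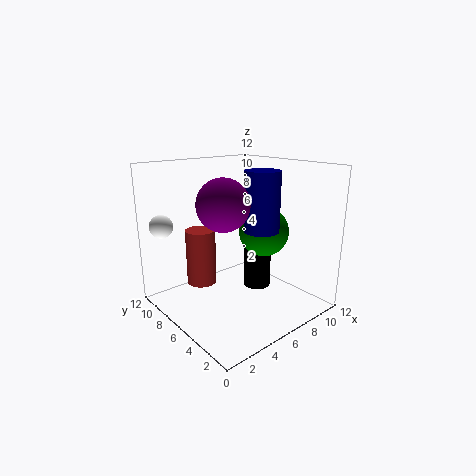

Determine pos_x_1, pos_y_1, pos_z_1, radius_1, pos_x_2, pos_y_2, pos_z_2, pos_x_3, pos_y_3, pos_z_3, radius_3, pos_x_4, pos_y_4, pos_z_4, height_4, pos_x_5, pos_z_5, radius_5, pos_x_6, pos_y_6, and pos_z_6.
pos_x_1 = 1; pos_y_1 = 4; pos_z_1 = 4.5; radius_1 = 1; pos_x_2 = 7.25; pos_y_2 = 4.25; pos_z_2 = 6.75; pos_x_3 = 9; pos_y_3 = 6.75; pos_z_3 = 0.5; radius_3 = 1.25; pos_x_4 = 5; pos_y_4 = 2.25; pos_z_4 = 7.75; height_4 = 4.25; pos_x_5 = 1.5; pos_z_5 = 6.75; radius_5 = 1; pos_x_6 = 2; pos_y_6 = 2.75; pos_z_6 = 10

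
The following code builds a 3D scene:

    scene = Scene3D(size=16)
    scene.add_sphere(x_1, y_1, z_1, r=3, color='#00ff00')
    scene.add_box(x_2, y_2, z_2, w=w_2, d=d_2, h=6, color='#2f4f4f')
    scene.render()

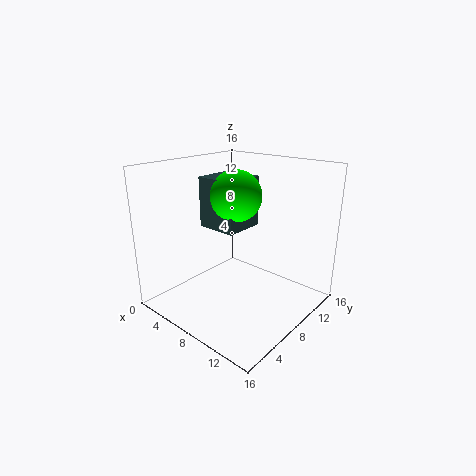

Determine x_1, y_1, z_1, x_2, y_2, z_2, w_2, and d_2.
x_1 = 6; y_1 = 10; z_1 = 12; x_2 = 2; y_2 = 8; z_2 = 8; w_2 = 5; d_2 = 5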